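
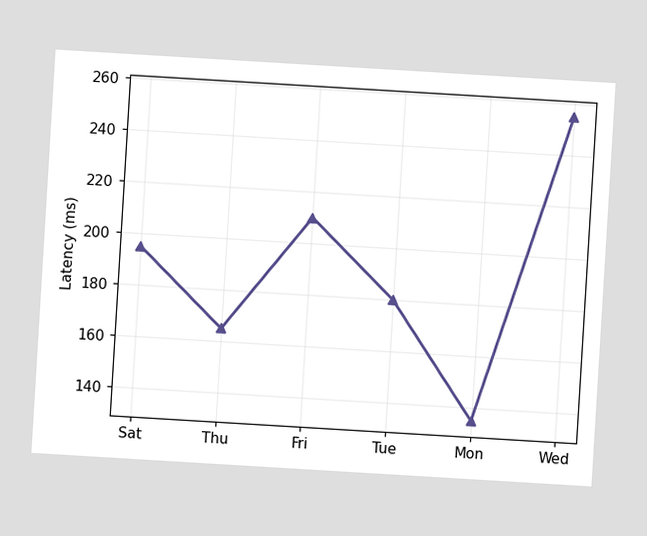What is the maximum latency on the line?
The chart is tilted about 3° clockwise. The highest point is at Wed, and reading across to the y-axis gives 255ms.

255ms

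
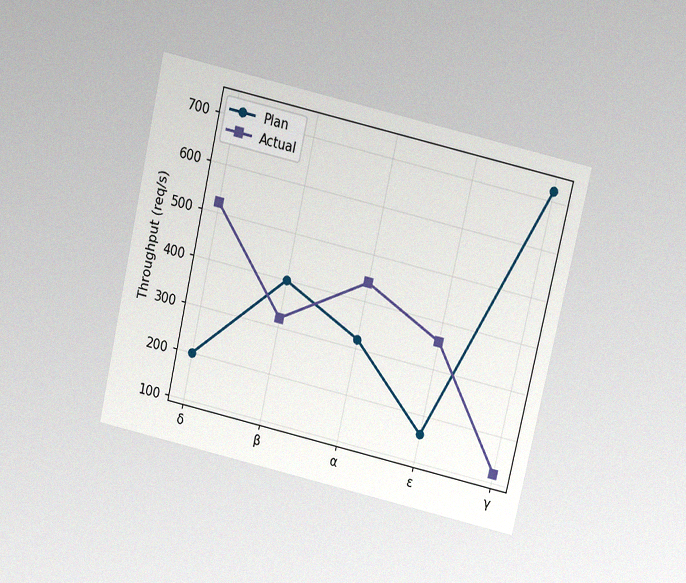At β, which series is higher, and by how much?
Plan, by 80req/s

The chart is tilted about 13° clockwise and viewed slightly from above, with some photo noise. At β, Plan sits above the other line by 80req/s.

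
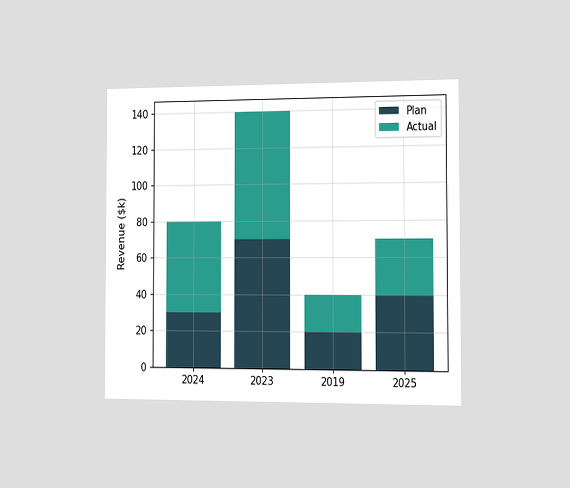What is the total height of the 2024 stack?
$80k

The chart is viewed slightly from the right. The 2024 stack's top reaches $80k on the y-axis.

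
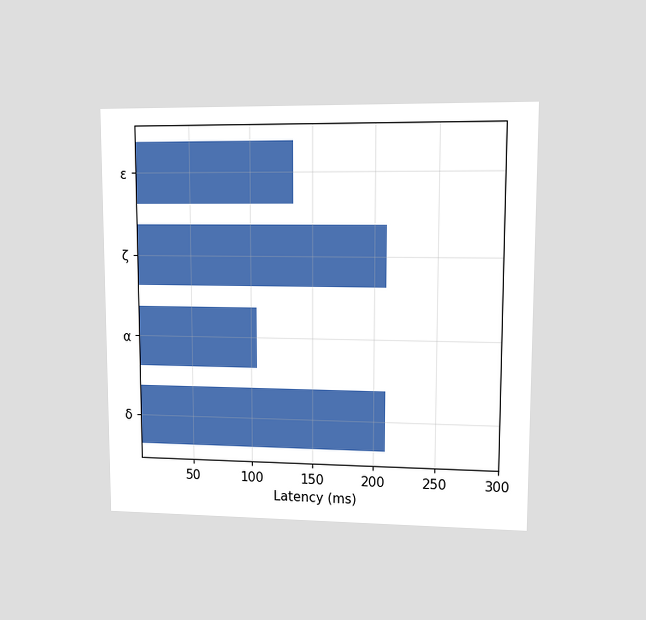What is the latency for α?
The chart is viewed at a slight angle. Reading along the chart's x-axis, the α bar reaches 105ms.

105ms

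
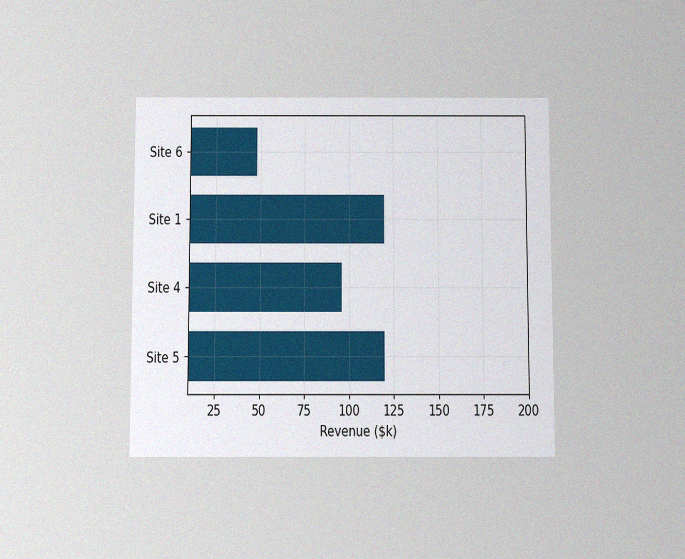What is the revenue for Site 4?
$96k

The chart is viewed slightly from below, with some photo noise. Reading along the chart's x-axis, the Site 4 bar reaches $96k.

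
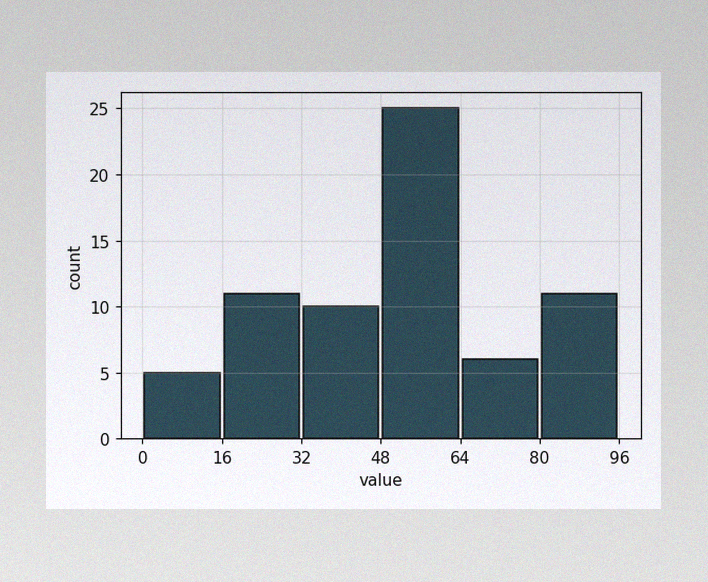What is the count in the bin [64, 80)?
6

The image has some photo noise and uneven lighting. The [64, 80) bin has height 6.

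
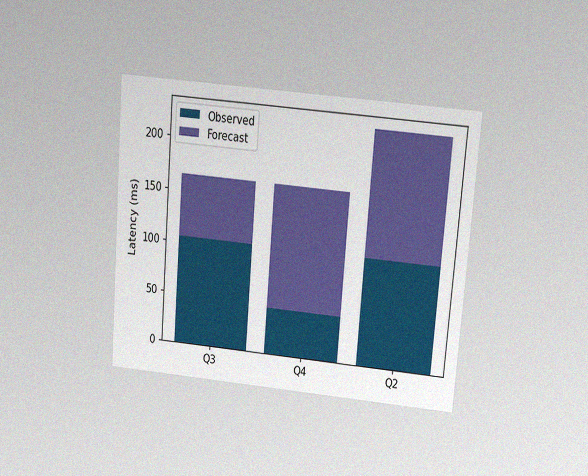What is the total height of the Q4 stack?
165ms

The chart is tilted about 5° clockwise and viewed slightly from above, with some photo noise. The Q4 stack's top reaches 165ms on the y-axis.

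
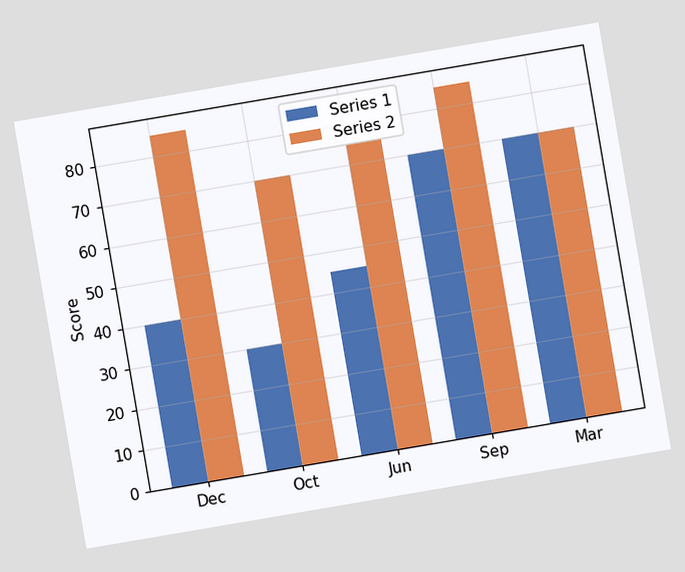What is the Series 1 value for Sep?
The chart is tilted about 10° counter-clockwise. The Series 1 bar at Sep reaches 70 on the y-axis.

70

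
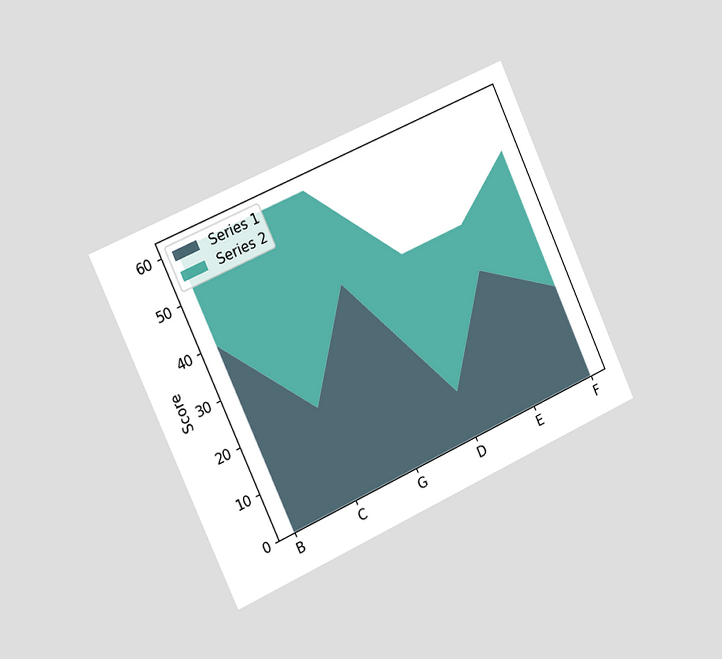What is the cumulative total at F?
The chart is tilted about 24° counter-clockwise and viewed slightly from the left. The stacked total at F reaches 50.

50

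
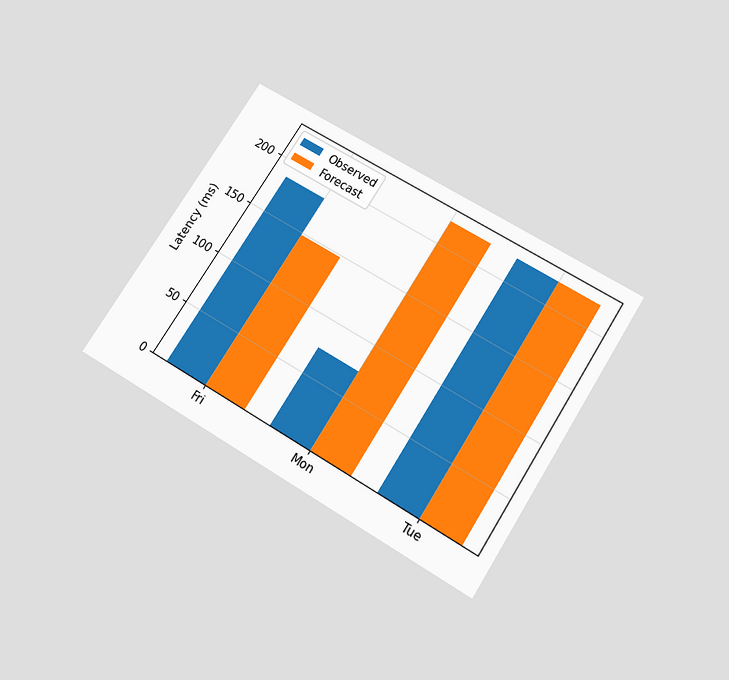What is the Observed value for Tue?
222ms

The chart is tilted about 33° clockwise and viewed slightly from below. The Observed bar at Tue reaches 222ms on the y-axis.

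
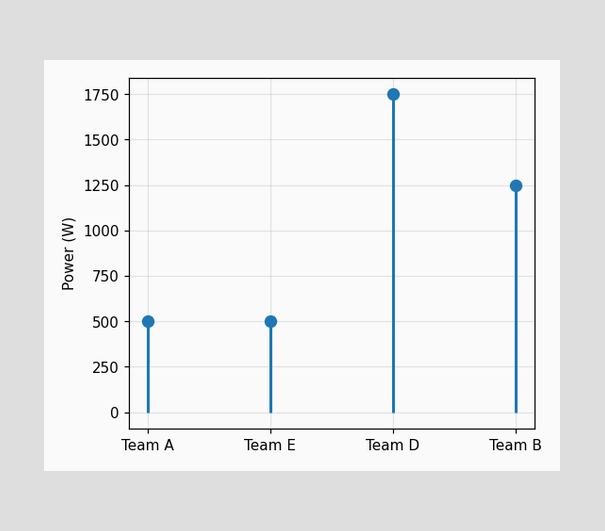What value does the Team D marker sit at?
1750W

The Team D marker sits at 1750W.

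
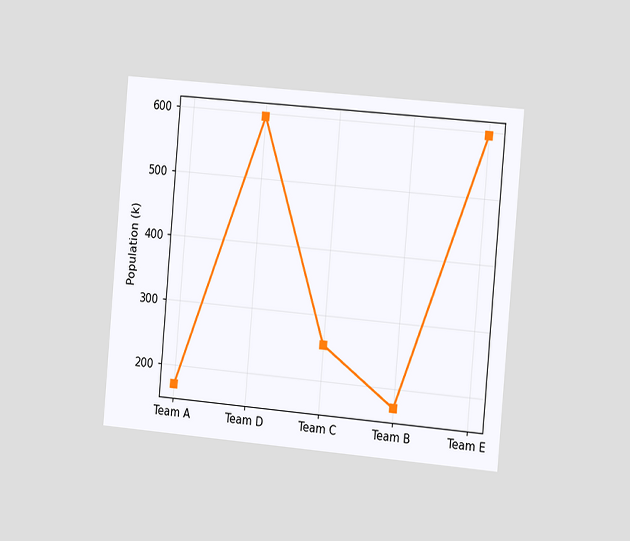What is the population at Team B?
170k

The chart is tilted about 5° clockwise and viewed slightly from the right. At Team B, the line is at 170k.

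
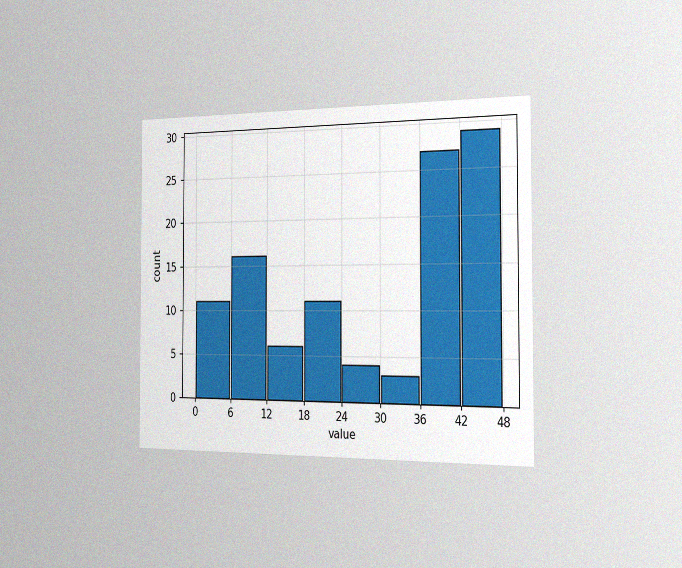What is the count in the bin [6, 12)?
16

The chart is viewed slightly from the right, with some photo noise. The [6, 12) bin has height 16.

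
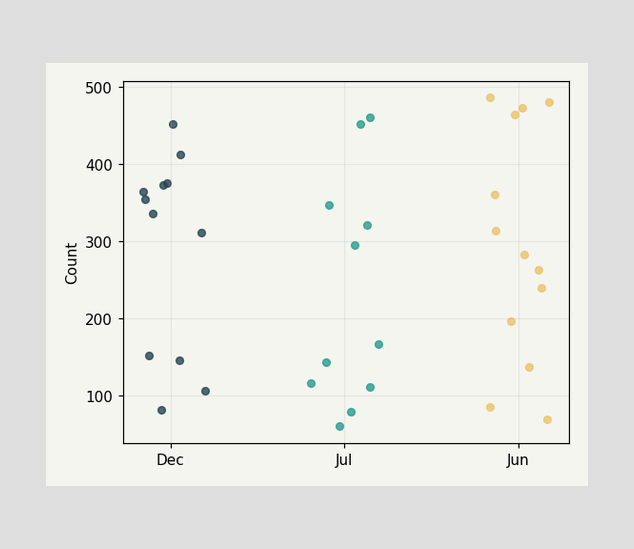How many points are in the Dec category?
12

Counting the markers in the Dec column gives 12.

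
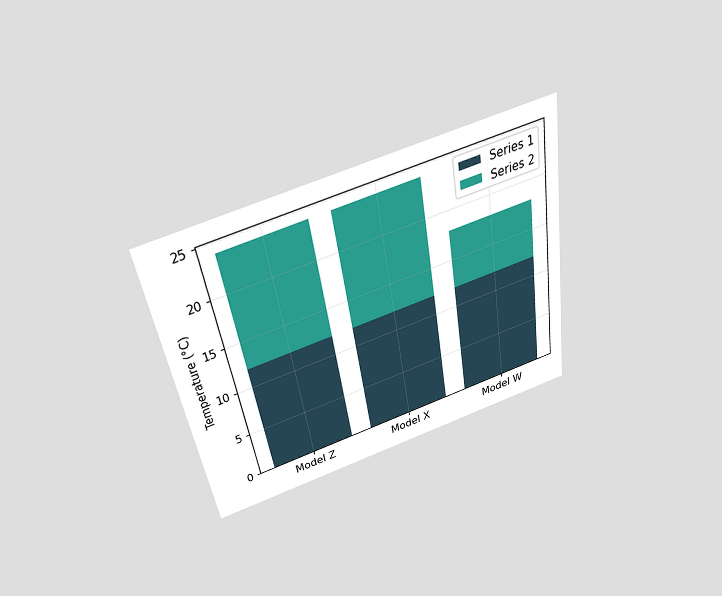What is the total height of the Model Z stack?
24°C

The chart is tilted about 9° counter-clockwise and viewed slightly from above. The Model Z stack's top reaches 24°C on the y-axis.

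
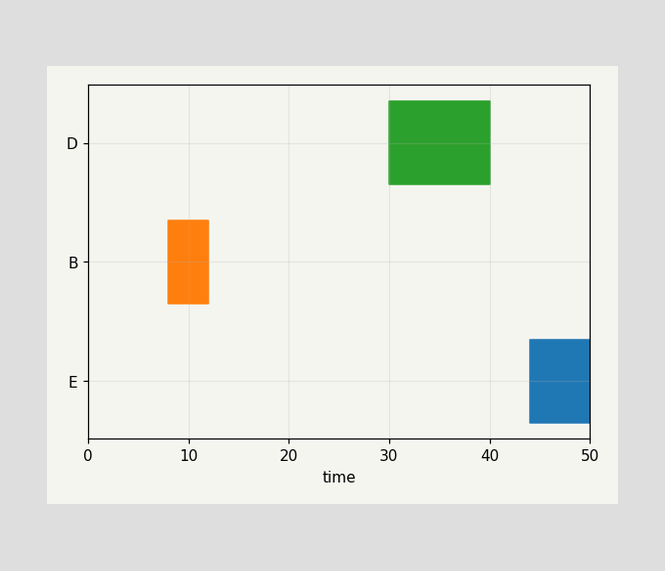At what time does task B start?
The B bar begins at t=8.

8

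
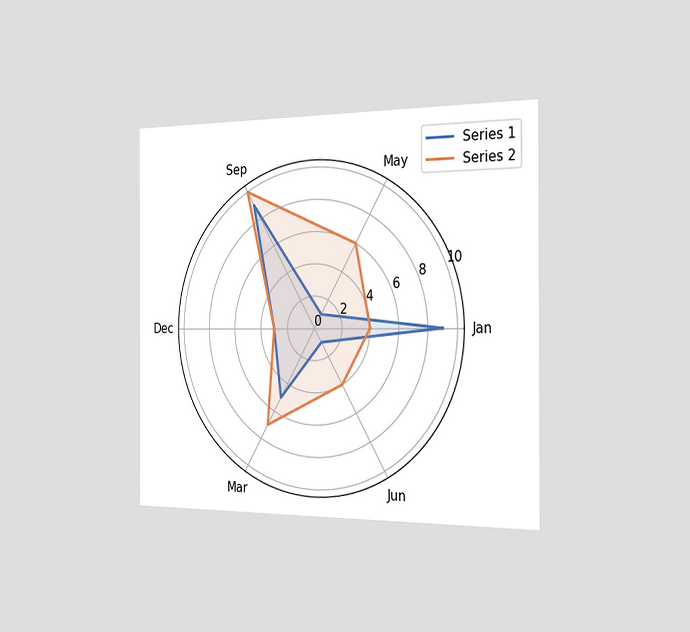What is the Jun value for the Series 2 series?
The chart is viewed slightly from the right. On the Jun axis, Series 2 reaches 4.

4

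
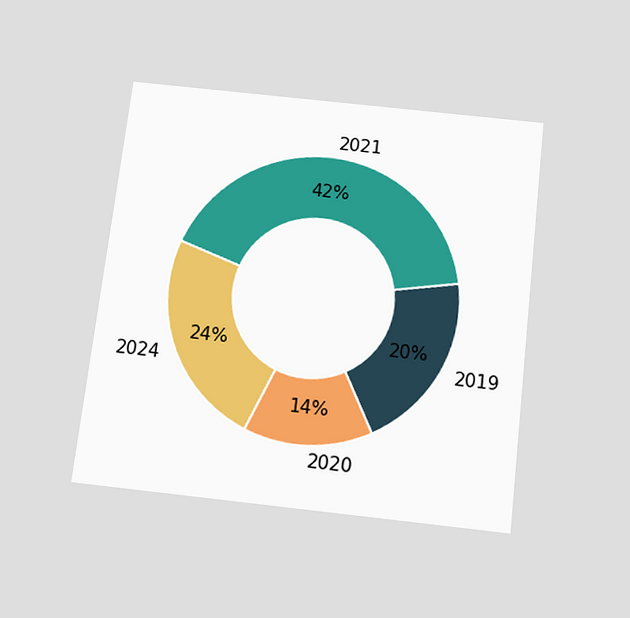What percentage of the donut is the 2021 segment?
The chart is tilted about 7° clockwise and viewed slightly from below. The 2021 segment takes up 42% of the ring.

42%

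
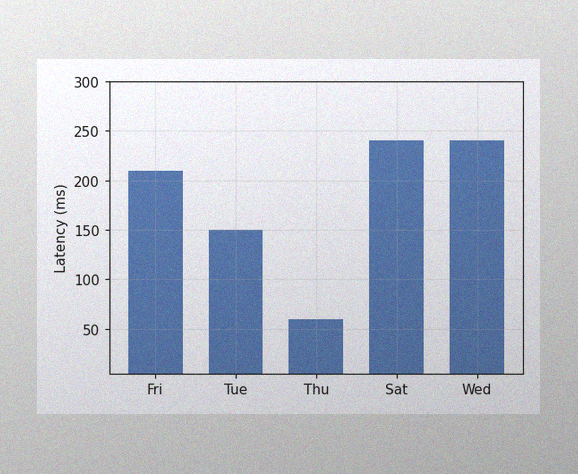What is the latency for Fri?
The image has some photo noise and uneven lighting. Reading along the chart's y-axis, the Fri bar reaches 210ms.

210ms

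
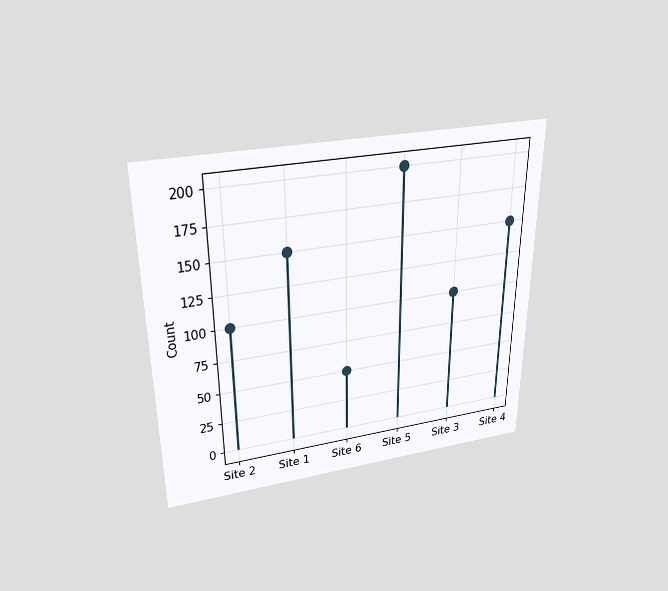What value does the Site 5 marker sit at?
200

The chart is viewed slightly from above. The Site 5 marker sits at 200.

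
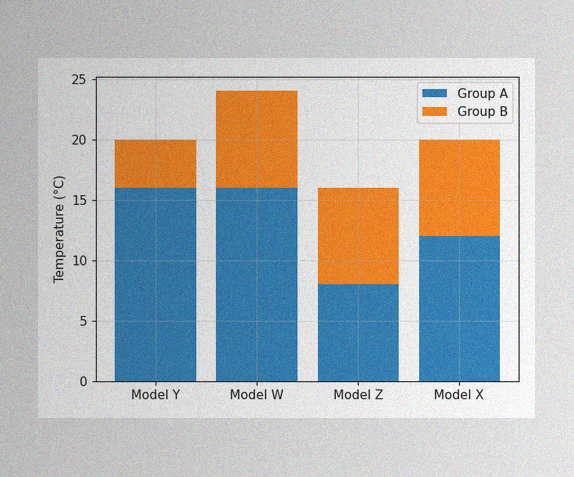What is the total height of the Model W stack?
24°C

The image has some photo noise and uneven lighting. The Model W stack's top reaches 24°C on the y-axis.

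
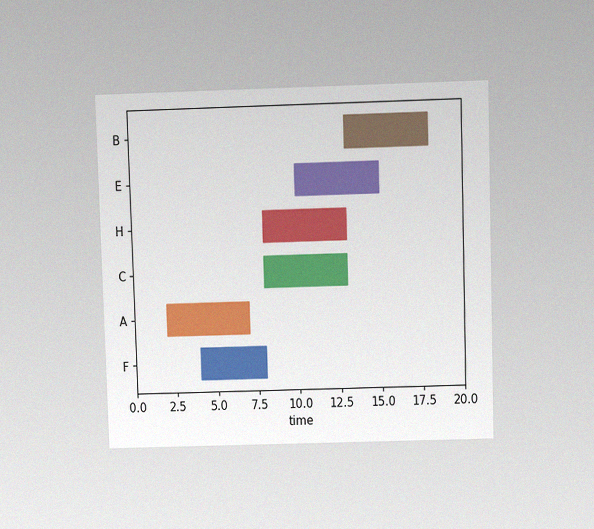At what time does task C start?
The chart is viewed slightly from above, with some photo noise. The C bar begins at t=8.

8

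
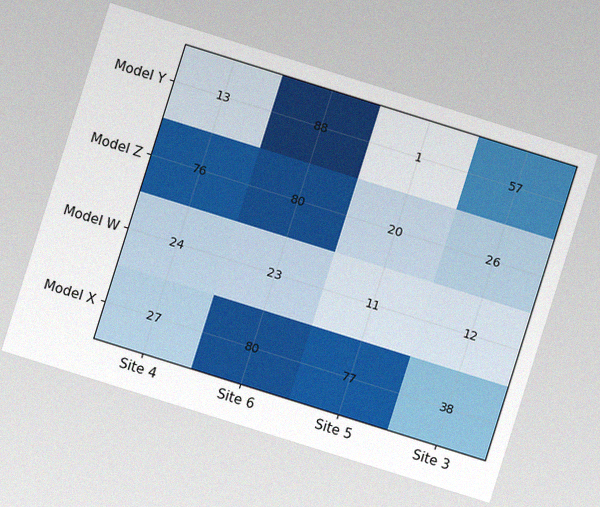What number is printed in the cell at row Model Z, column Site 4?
76

The chart is tilted about 17° clockwise, with some photo noise. The (Model Z, Site 4) cell reads 76.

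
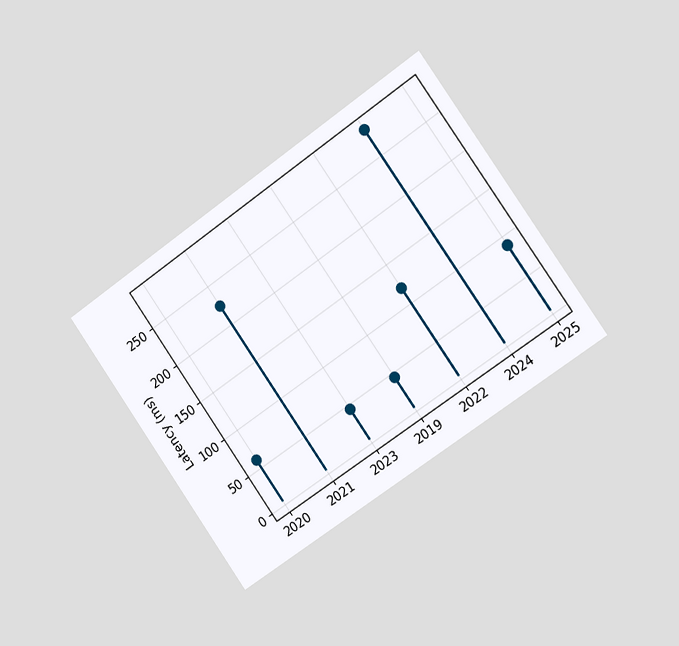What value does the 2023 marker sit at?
45ms

The chart is tilted about 35° counter-clockwise and viewed slightly from the right. The 2023 marker sits at 45ms.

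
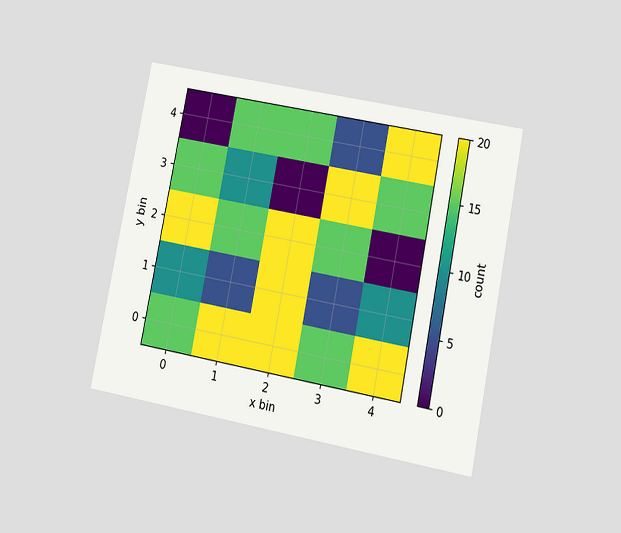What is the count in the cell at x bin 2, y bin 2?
20

The chart is tilted about 11° clockwise and viewed at a slight angle. Matching the cell (2, 2) against the colorbar gives 20.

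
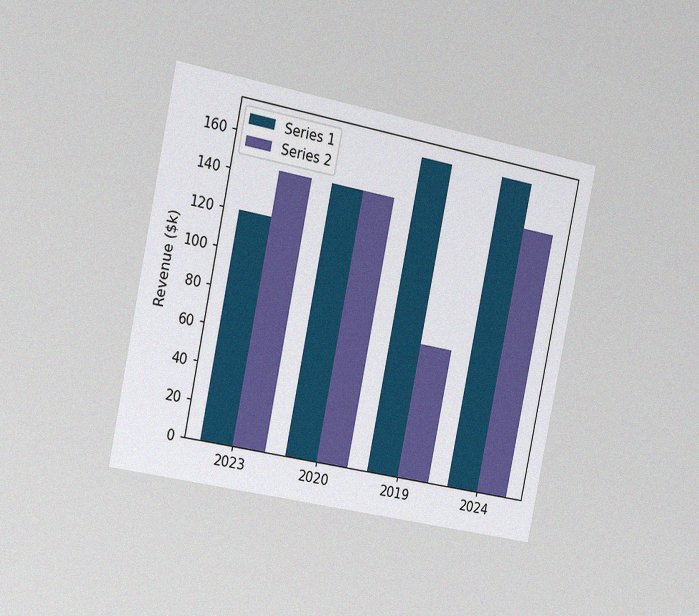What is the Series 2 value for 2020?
The chart is tilted about 11° clockwise and viewed slightly from the left, with some photo noise. The Series 2 bar at 2020 reaches $144k on the y-axis.

$144k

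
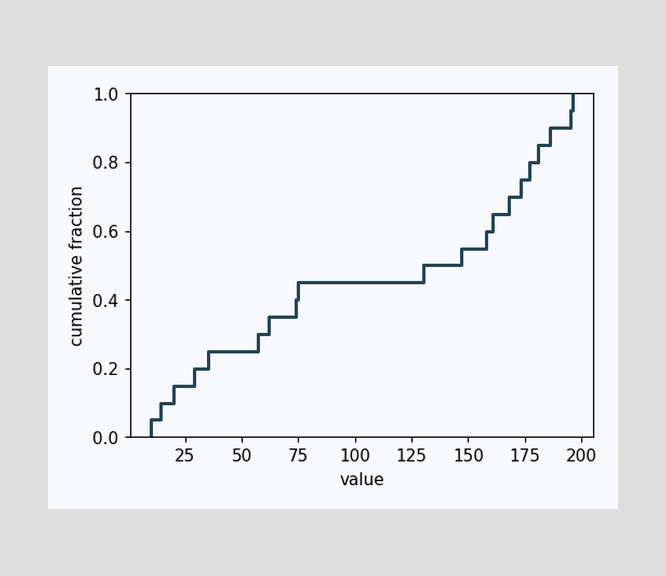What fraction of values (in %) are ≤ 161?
65%

At x=161 the ECDF step is at 65%.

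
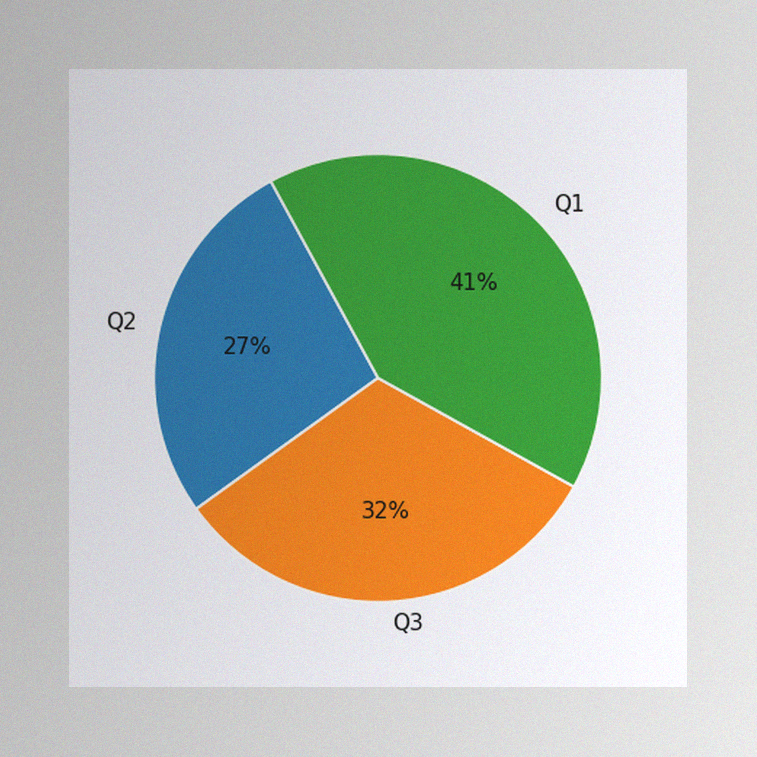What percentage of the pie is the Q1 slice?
The image has some photo noise and uneven lighting. The Q1 slice takes up 41% of the pie.

41%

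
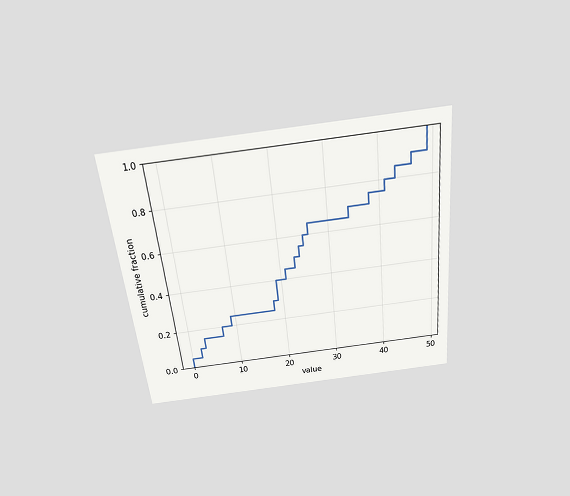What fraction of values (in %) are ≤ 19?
The chart is tilted about 6° counter-clockwise and viewed slightly from above. At x=19 the ECDF step is at 40%.

40%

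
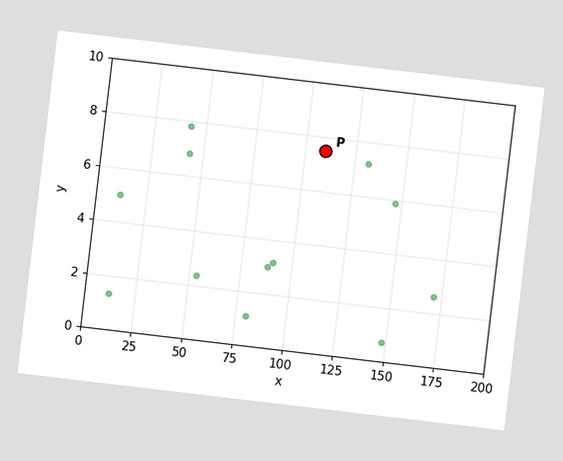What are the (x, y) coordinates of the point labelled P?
The chart is tilted about 7° clockwise. Following the gridlines from P to each axis, P sits at (110, 7.5).

(110, 7.5)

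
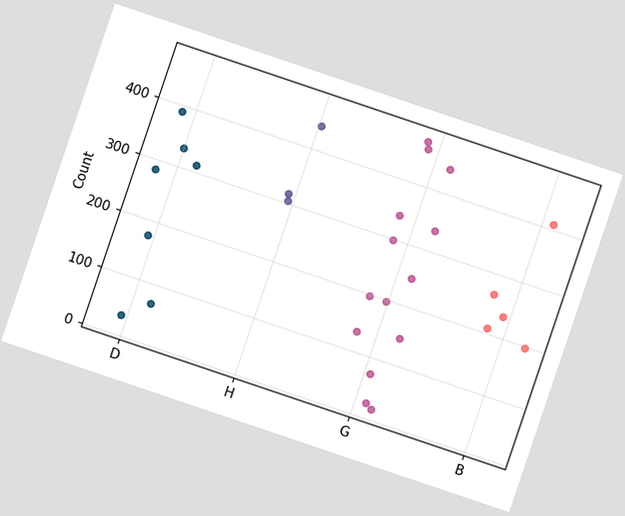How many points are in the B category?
The chart is tilted about 19° clockwise. Counting the markers in the B column gives 5.

5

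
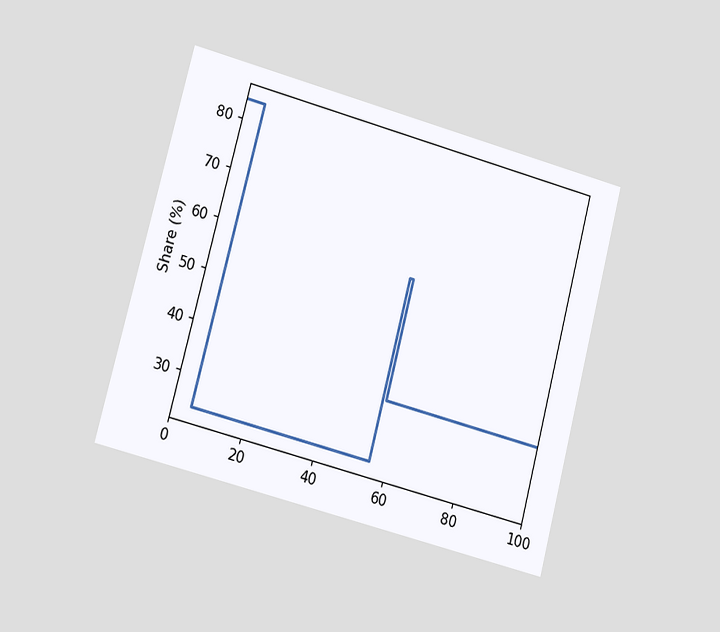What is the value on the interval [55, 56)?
The chart is tilted about 15° clockwise and viewed slightly from the left. On [55, 56) the step sits at 60%.

60%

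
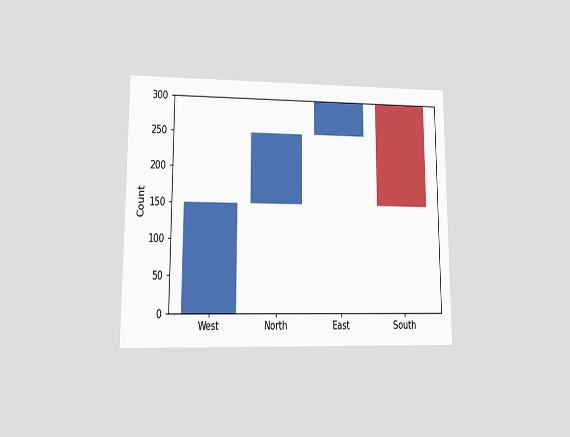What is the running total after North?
The chart is viewed at a slight angle. After North the running total reaches 250.

250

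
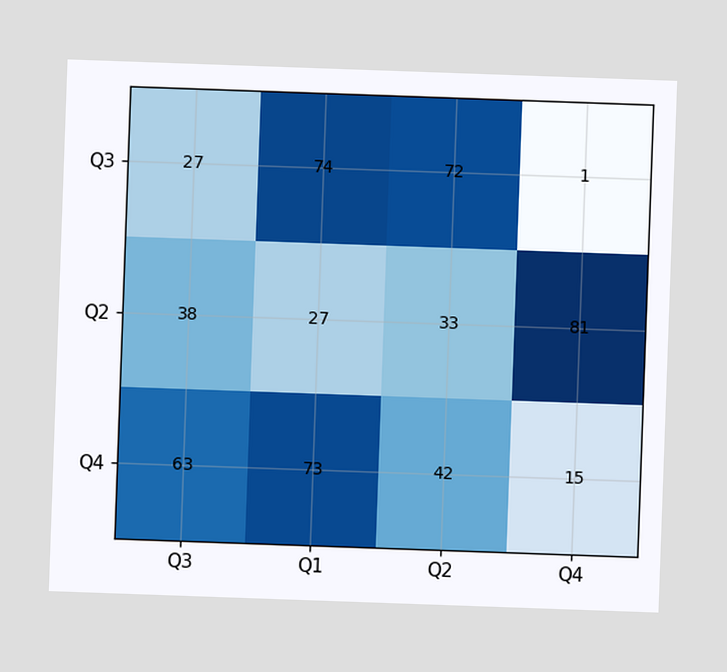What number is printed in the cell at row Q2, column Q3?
The chart is tilted about 2° clockwise. The (Q2, Q3) cell reads 38.

38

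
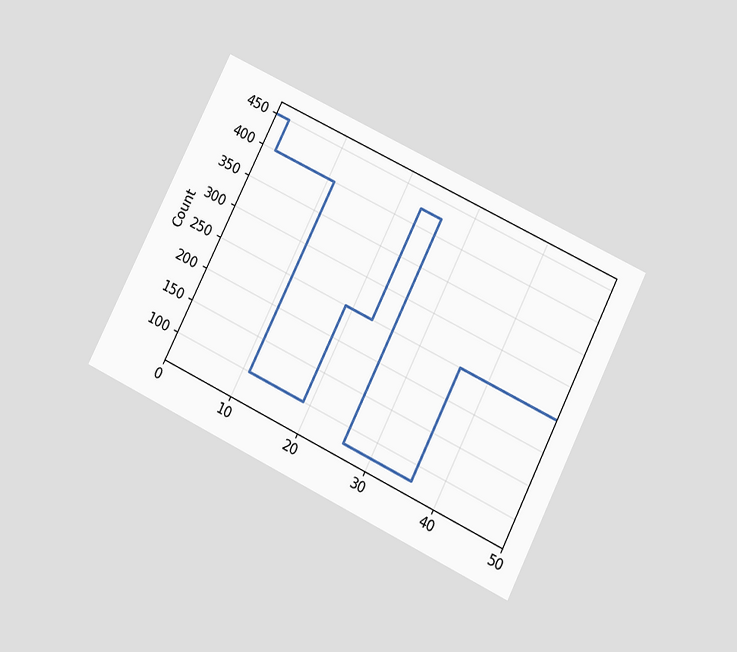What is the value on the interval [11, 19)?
The chart is tilted about 26° clockwise and viewed slightly from below. On [11, 19) the step sits at 100.

100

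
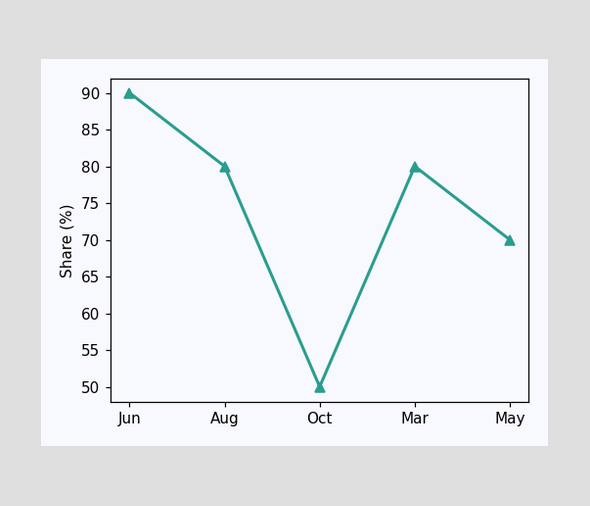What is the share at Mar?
At Mar, the line is at 80%.

80%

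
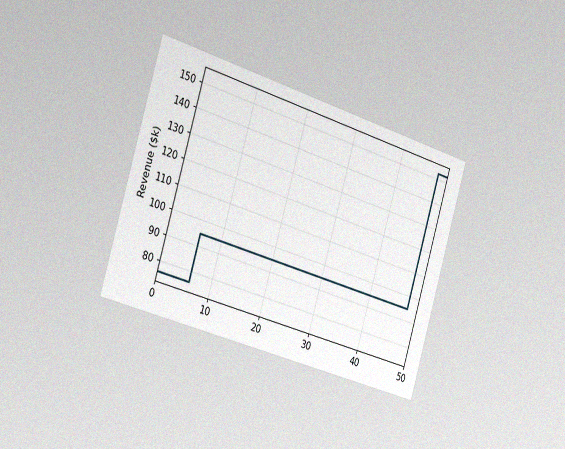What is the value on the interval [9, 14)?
$95k

The chart is tilted about 17° clockwise and viewed slightly from the left, with some photo noise. On [9, 14) the step sits at $95k.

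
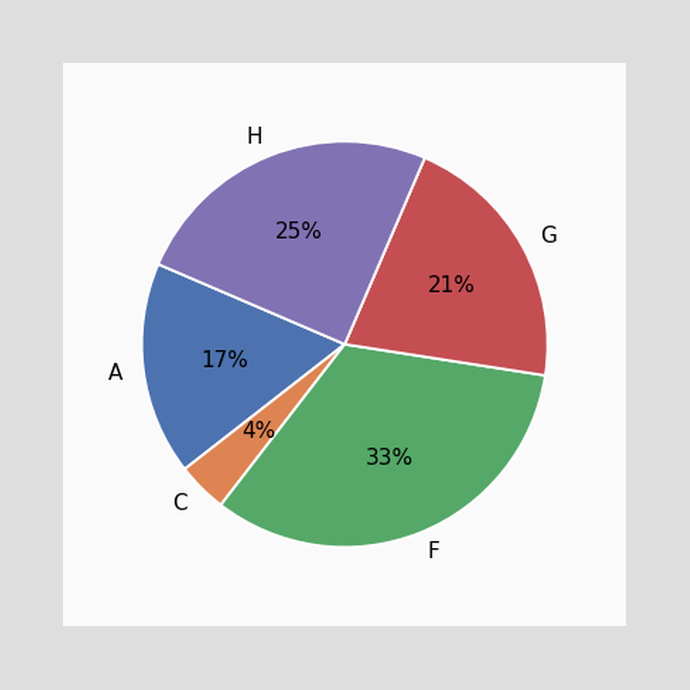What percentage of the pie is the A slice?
The A slice takes up 17% of the pie.

17%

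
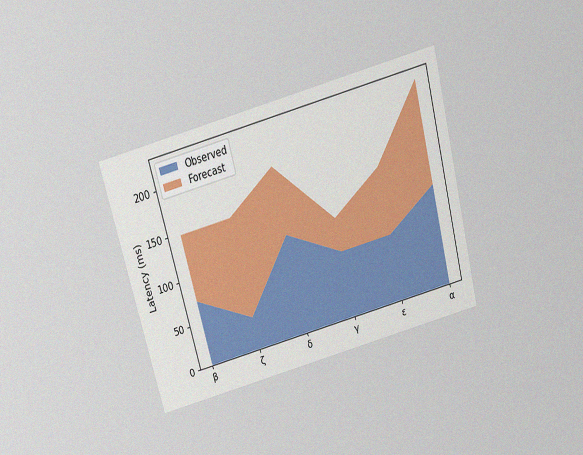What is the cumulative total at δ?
The chart is tilted about 15° counter-clockwise and viewed slightly from above, with some photo noise. The stacked total at δ reaches 185ms.

185ms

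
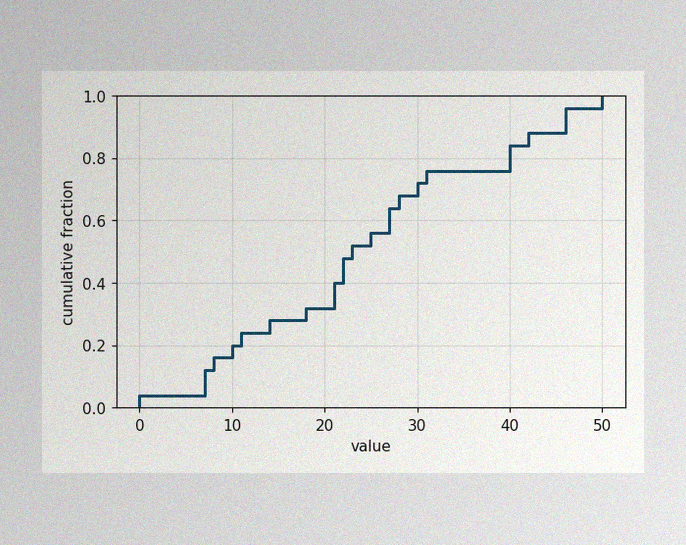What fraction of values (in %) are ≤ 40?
84%

The image has some photo noise and uneven lighting. At x=40 the ECDF step is at 84%.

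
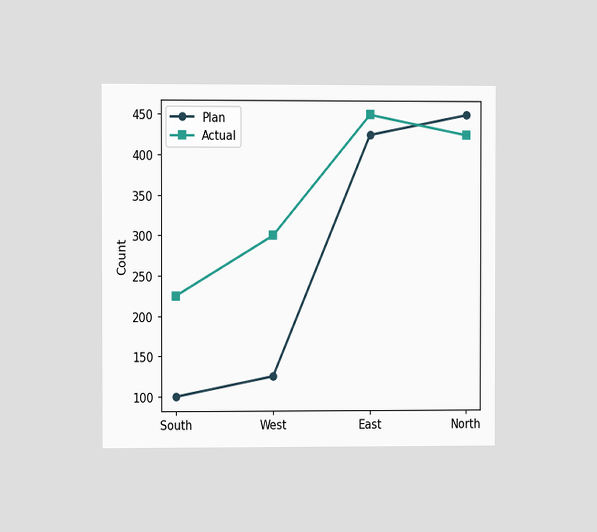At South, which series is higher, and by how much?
The chart is viewed at a slight angle. At South, Actual sits above the other line by 125.

Actual, by 125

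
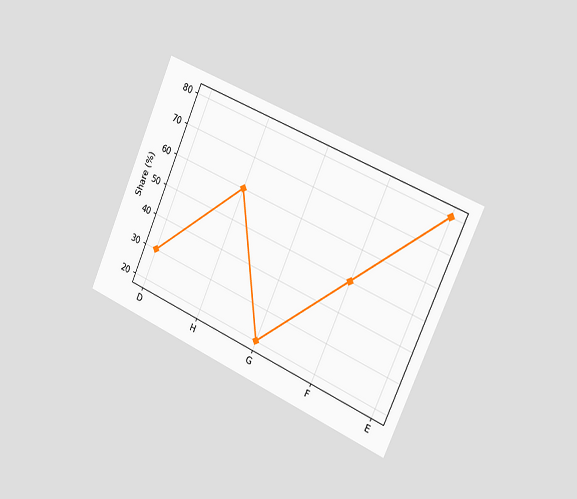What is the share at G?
20%

The chart is tilted about 24° clockwise and viewed slightly from the right. At G, the line is at 20%.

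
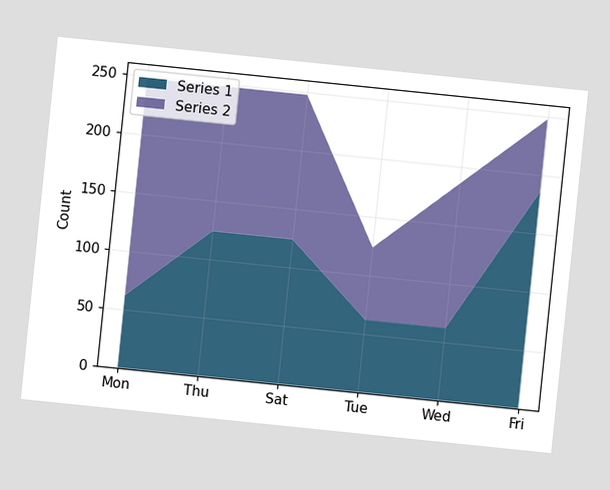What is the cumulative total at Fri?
248

The chart is tilted about 6° clockwise. The stacked total at Fri reaches 248.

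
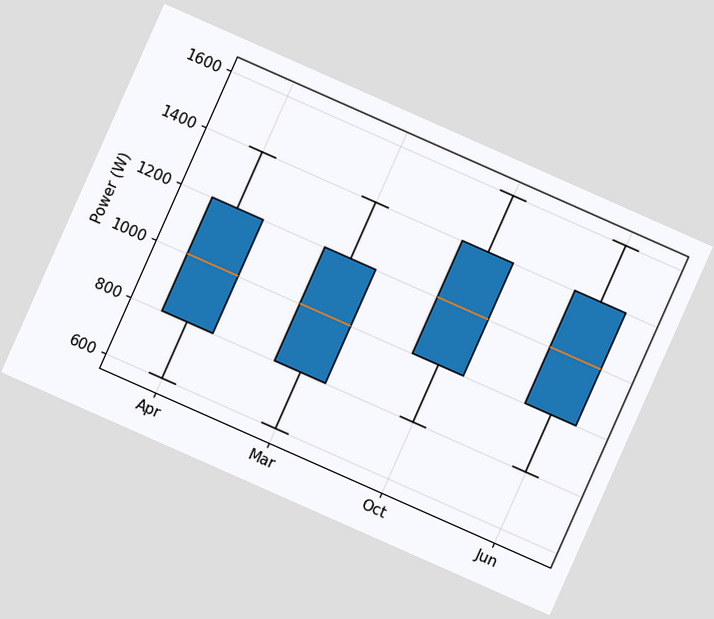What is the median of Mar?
The chart is tilted about 24° clockwise. The median line in the Mar box sits at 1000W.

1000W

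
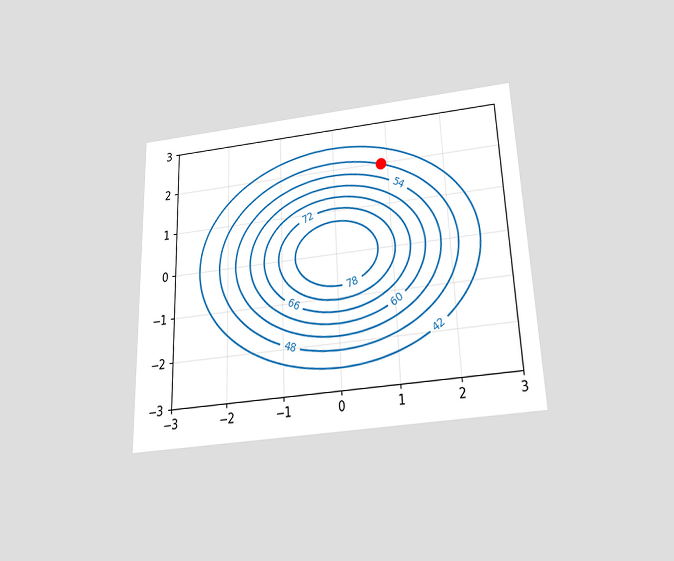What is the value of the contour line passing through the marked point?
The chart is tilted about 2° counter-clockwise and viewed slightly from below. The marked point sits on the contour labelled 48.

48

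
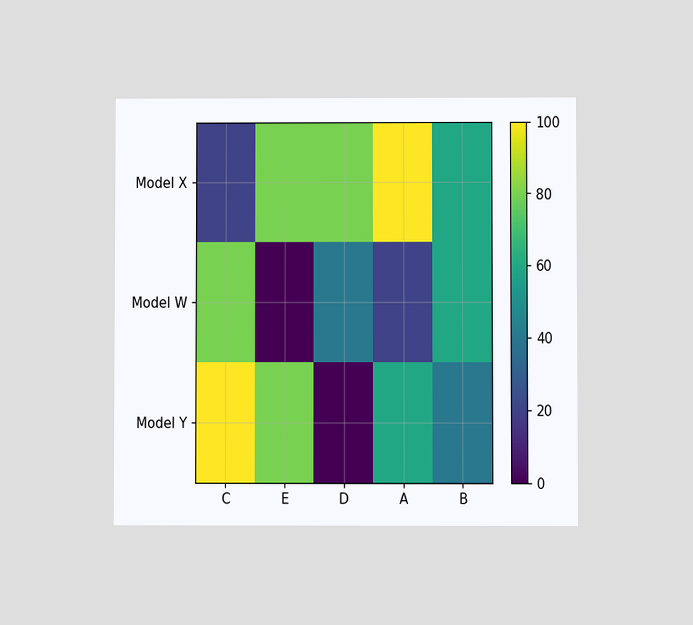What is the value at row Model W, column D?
40

The chart is viewed at a slight angle. Matching cell (Model W, D) against the colorbar gives 40.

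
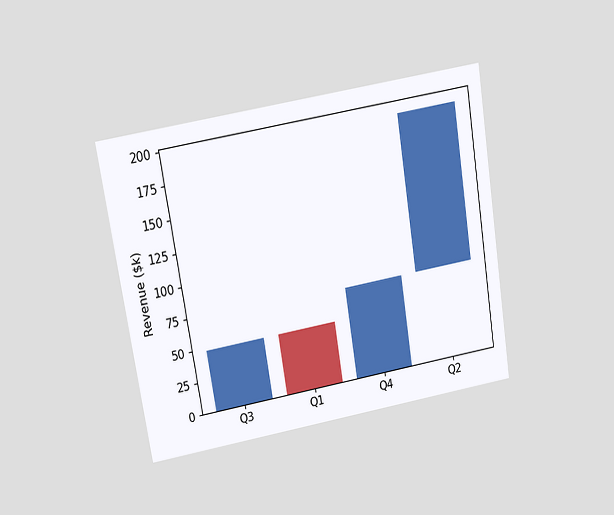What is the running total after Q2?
The chart is tilted about 9° counter-clockwise and viewed slightly from above. After Q2 the running total reaches $192k.

$192k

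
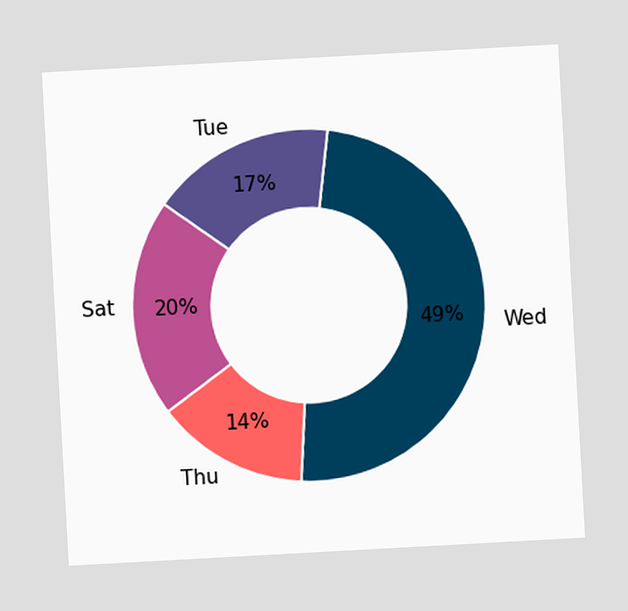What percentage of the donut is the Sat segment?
20%

The chart is tilted about 3° counter-clockwise. The Sat segment takes up 20% of the ring.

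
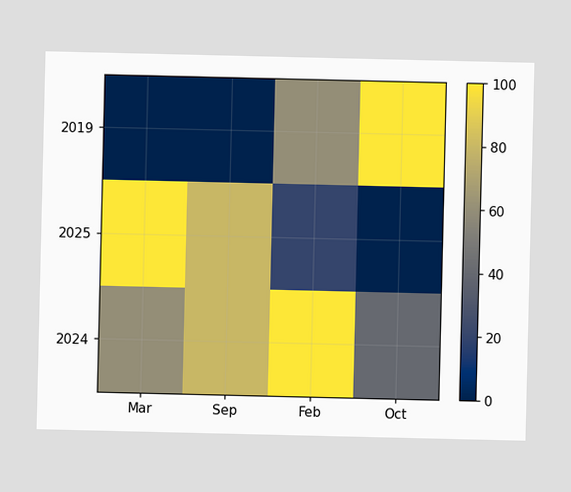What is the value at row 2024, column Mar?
60

Matching cell (2024, Mar) against the colorbar gives 60.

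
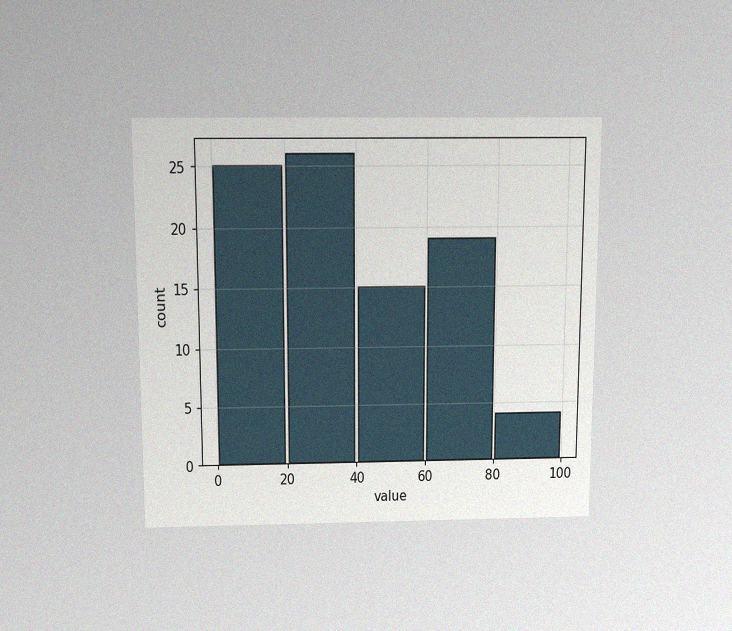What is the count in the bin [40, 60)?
The chart is viewed slightly from above, with some photo noise. The [40, 60) bin has height 15.

15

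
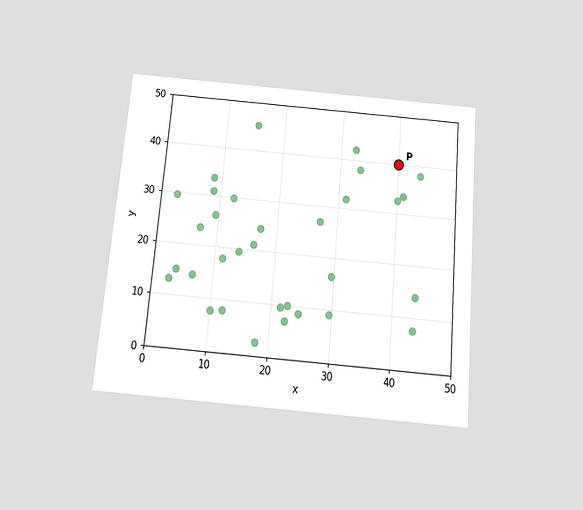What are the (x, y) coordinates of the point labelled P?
(40, 40)

The chart is tilted about 5° clockwise and viewed slightly from below. Following the gridlines from P to each axis, P sits at (40, 40).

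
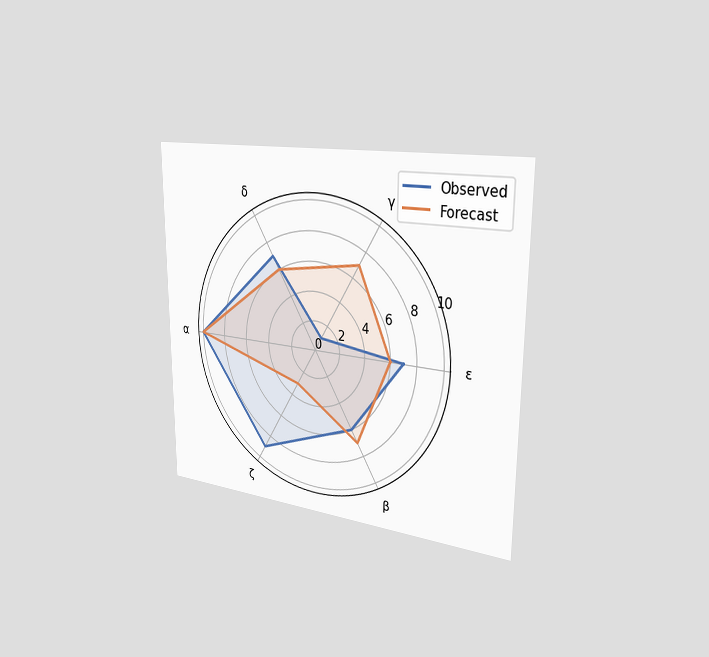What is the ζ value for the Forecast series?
3

The chart is viewed slightly from the right. On the ζ axis, Forecast reaches 3.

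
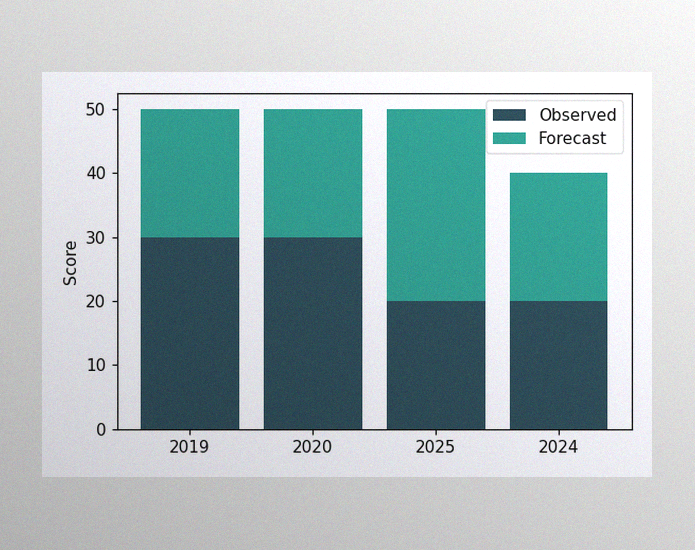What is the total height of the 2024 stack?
40

The image has some photo noise and uneven lighting. The 2024 stack's top reaches 40 on the y-axis.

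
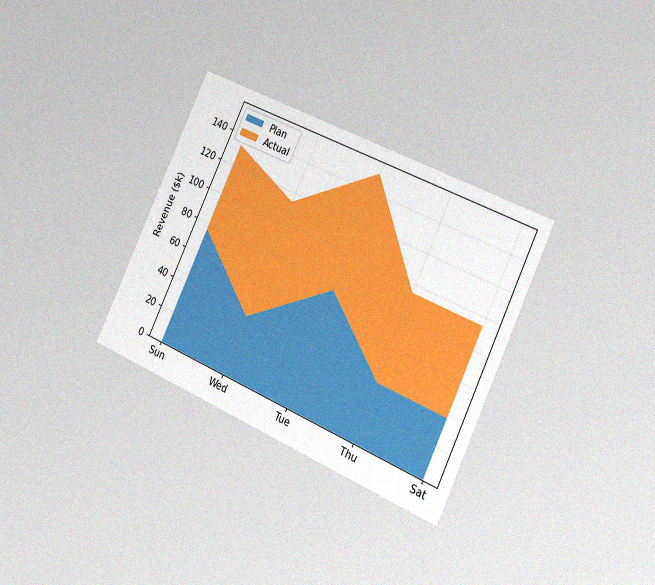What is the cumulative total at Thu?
$95k

The chart is tilted about 25° clockwise and viewed slightly from the right, with some photo noise. The stacked total at Thu reaches $95k.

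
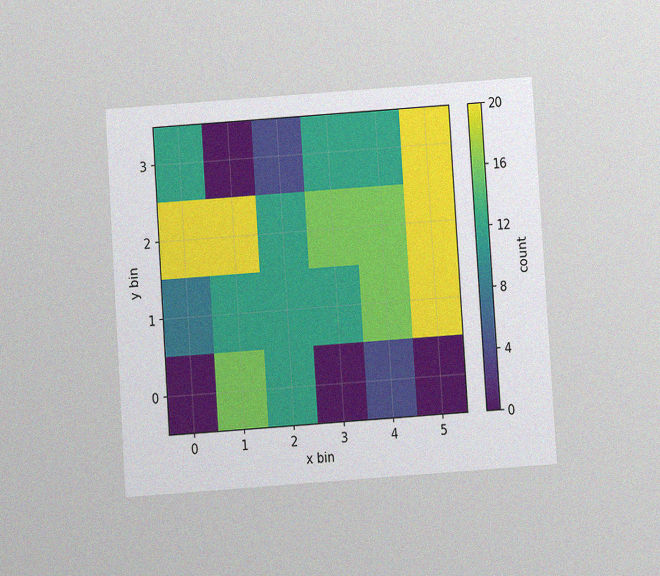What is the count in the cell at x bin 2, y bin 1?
12

The chart is tilted about 4° counter-clockwise and viewed at a slight angle, with some photo noise. Matching the cell (2, 1) against the colorbar gives 12.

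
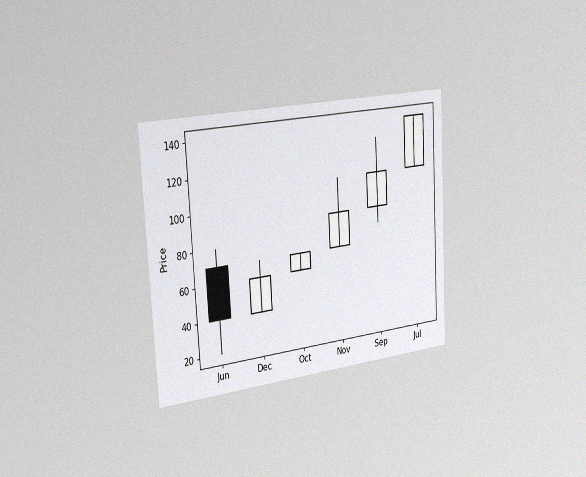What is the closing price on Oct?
The chart is tilted about 3° counter-clockwise and viewed slightly from the left, with some photo noise. The Oct candle closes at 70.

70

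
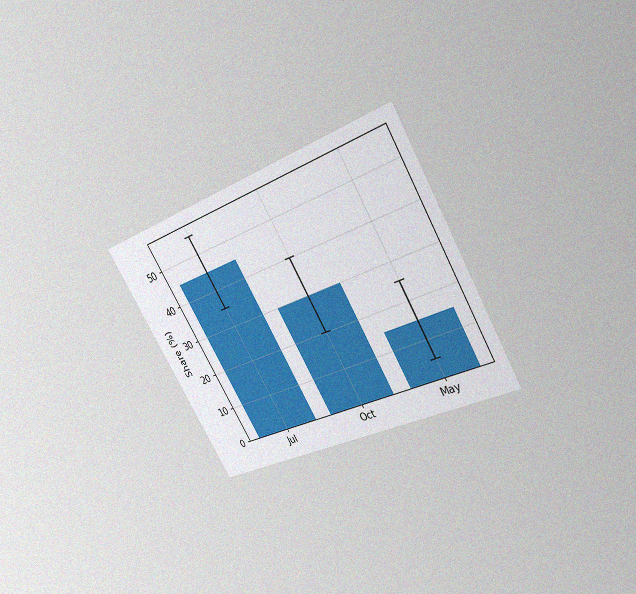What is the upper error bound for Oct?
40%

The chart is tilted about 30° counter-clockwise and viewed slightly from above, with some photo noise. The Oct bar's upper whisker reaches 40%.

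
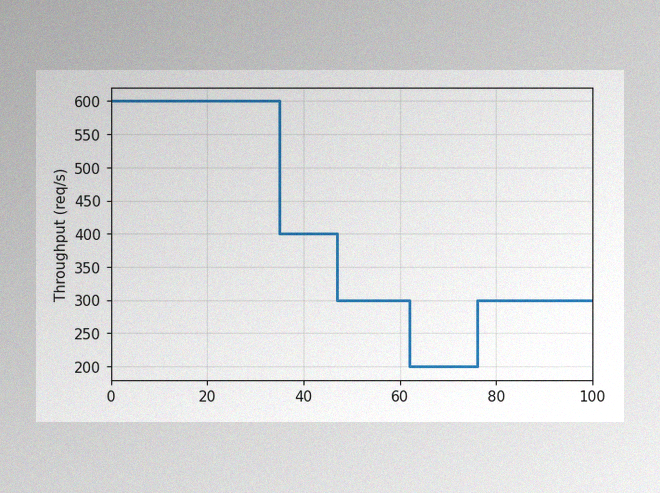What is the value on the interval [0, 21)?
600req/s

The image has some photo noise and uneven lighting. On [0, 21) the step sits at 600req/s.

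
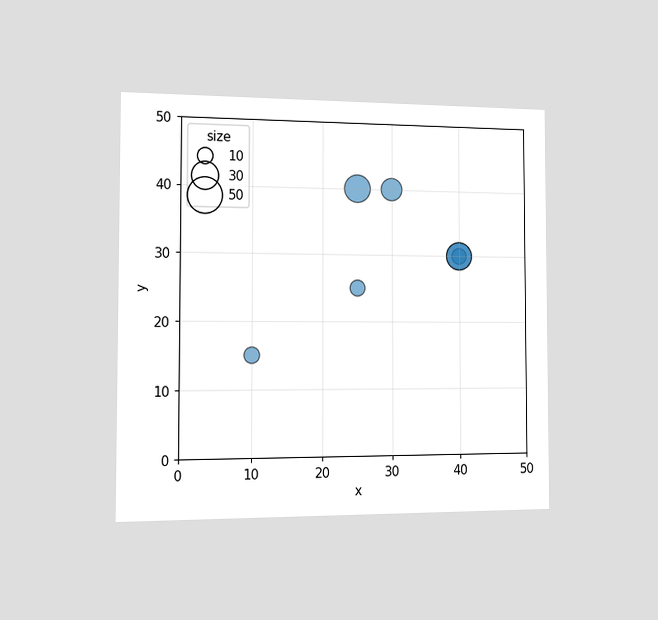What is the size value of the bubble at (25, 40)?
30

The chart is viewed slightly from the left. Matching the bubble at (25, 40) against the size legend gives 30.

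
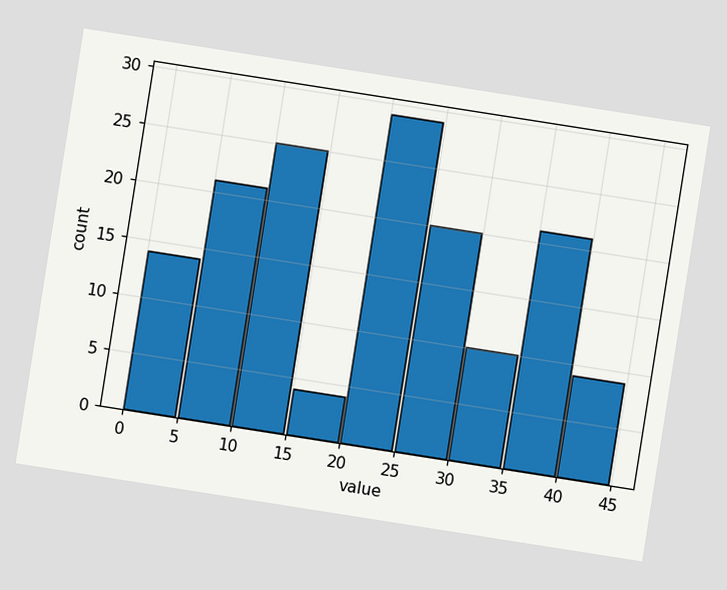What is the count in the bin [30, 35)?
The chart is tilted about 9° clockwise. The [30, 35) bin has height 10.

10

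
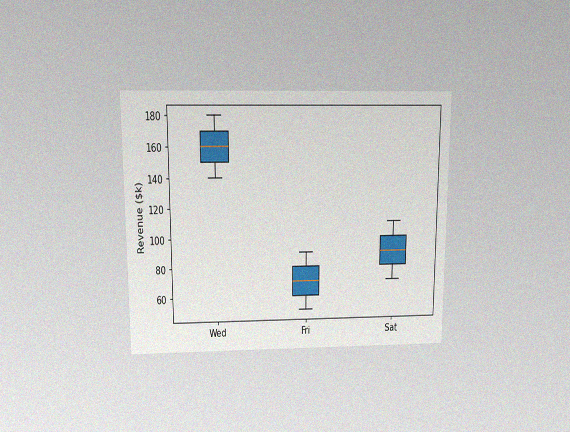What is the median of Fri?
The chart is viewed slightly from above, with some photo noise. The median line in the Fri box sits at $70k.

$70k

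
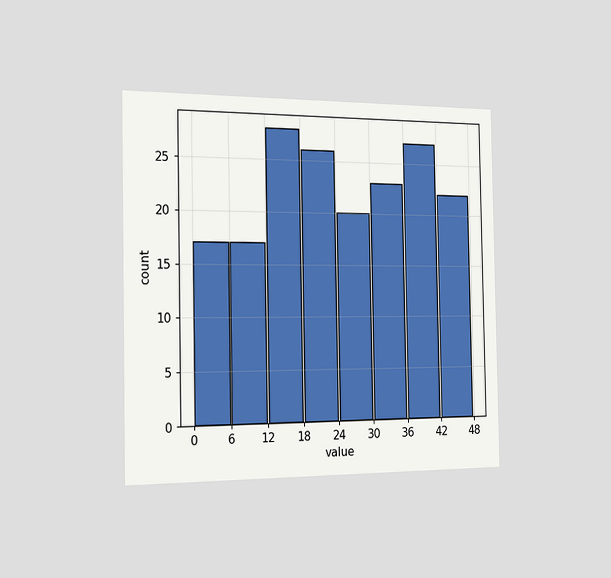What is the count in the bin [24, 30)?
The chart is viewed slightly from the left. The [24, 30) bin has height 20.

20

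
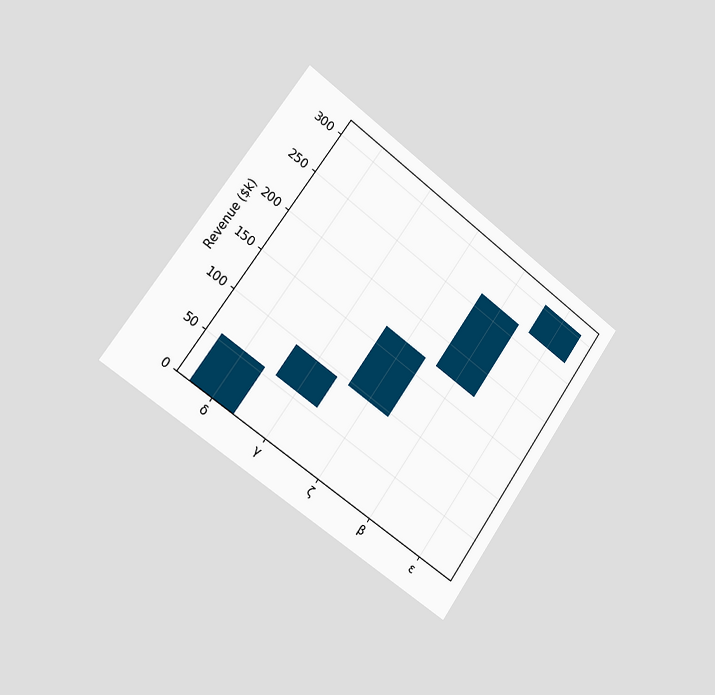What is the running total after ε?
The chart is tilted about 35° clockwise and viewed slightly from the left. After ε the running total reaches $304k.

$304k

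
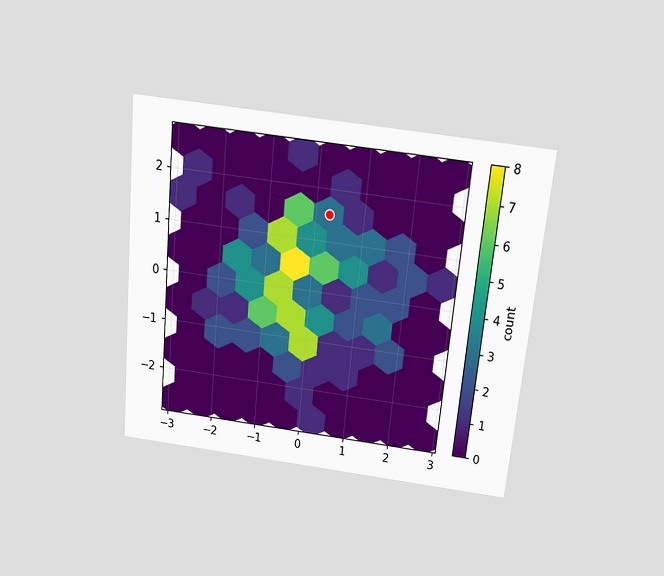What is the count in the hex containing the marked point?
The chart is tilted about 6° clockwise and viewed slightly from above. The marked hex reads 3 on the colorbar.

3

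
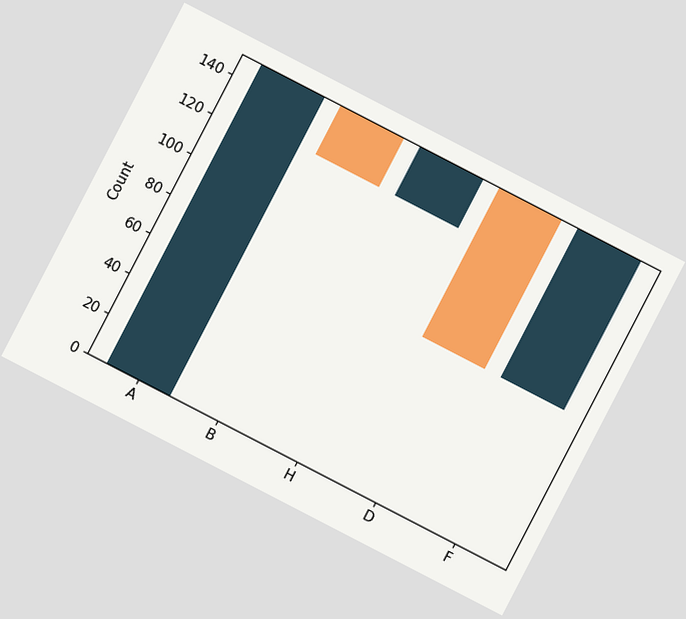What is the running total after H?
150

The chart is tilted about 27° clockwise. After H the running total reaches 150.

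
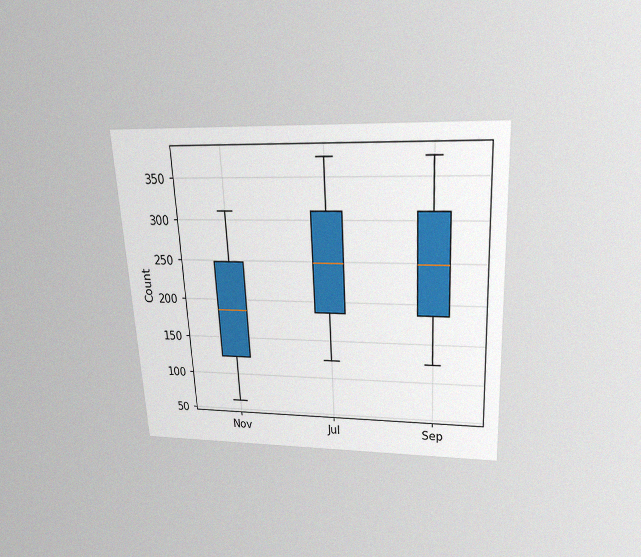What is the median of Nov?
186

The chart is tilted about 3° counter-clockwise and viewed slightly from above, with some photo noise. The median line in the Nov box sits at 186.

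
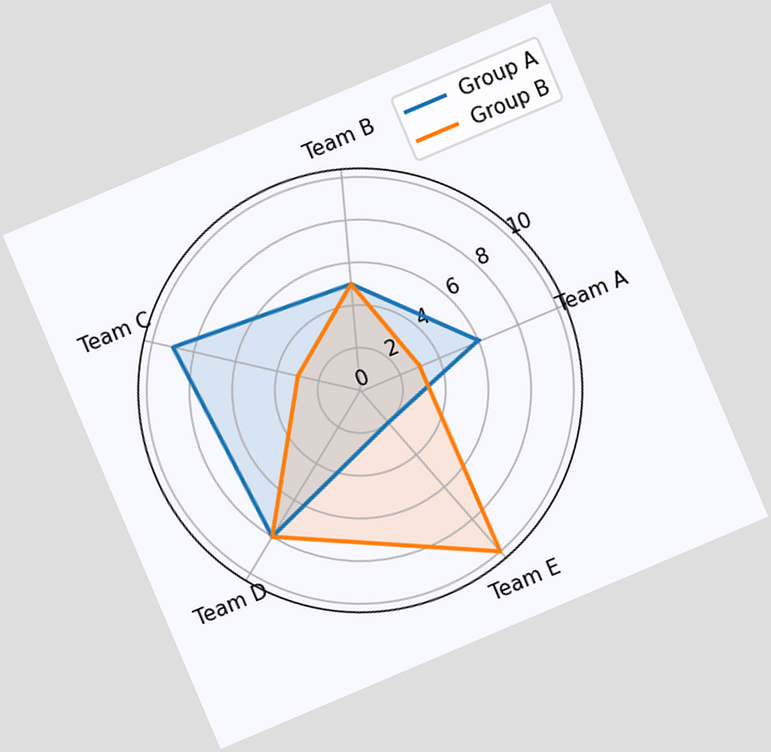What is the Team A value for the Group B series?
3

The chart is tilted about 23° counter-clockwise. On the Team A axis, Group B reaches 3.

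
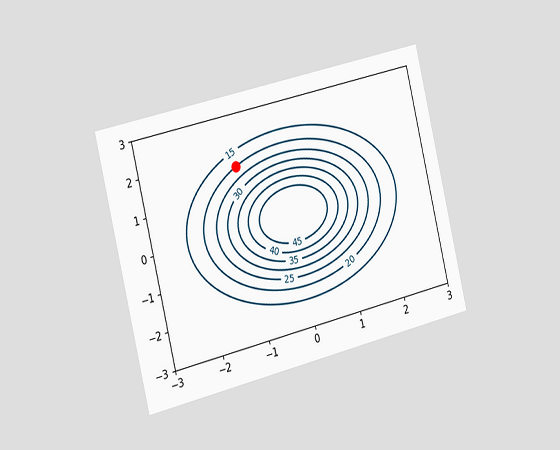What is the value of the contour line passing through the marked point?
The chart is tilted about 14° counter-clockwise and viewed slightly from the left. The marked point sits on the contour labelled 20.

20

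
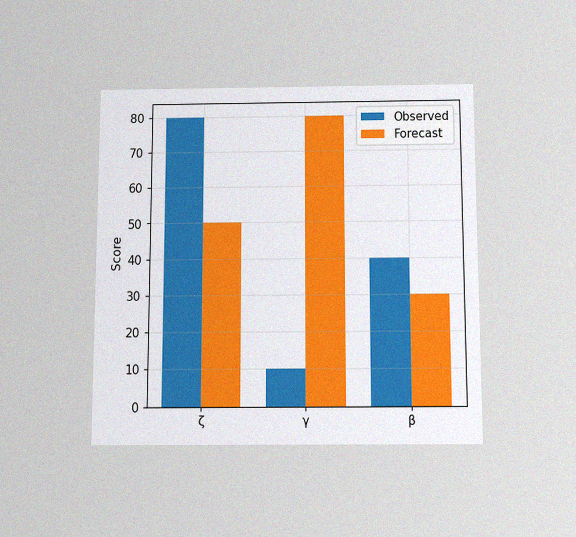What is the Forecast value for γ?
The chart is viewed slightly from below, with some photo noise. The Forecast bar at γ reaches 80 on the y-axis.

80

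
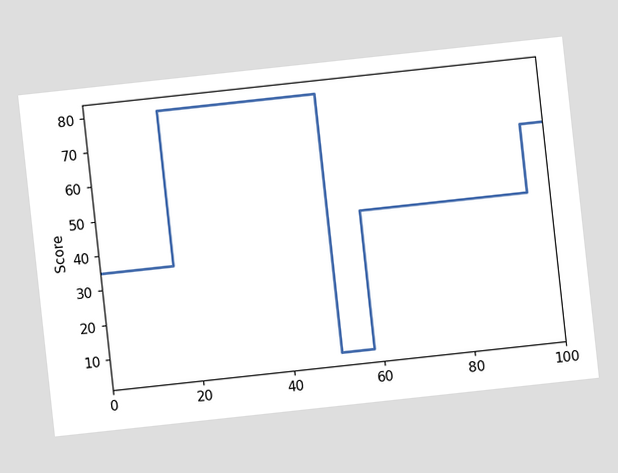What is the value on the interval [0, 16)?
35

The chart is tilted about 6° counter-clockwise. On [0, 16) the step sits at 35.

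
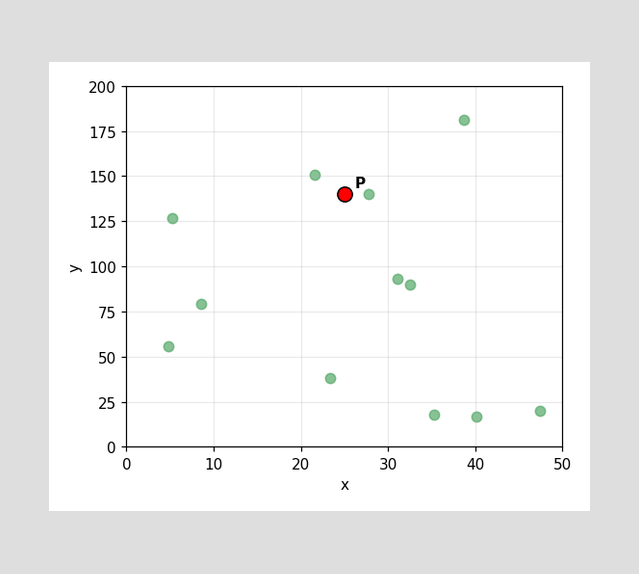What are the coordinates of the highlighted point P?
(25, 140)

Following the gridlines from P to each axis, P sits at (25, 140).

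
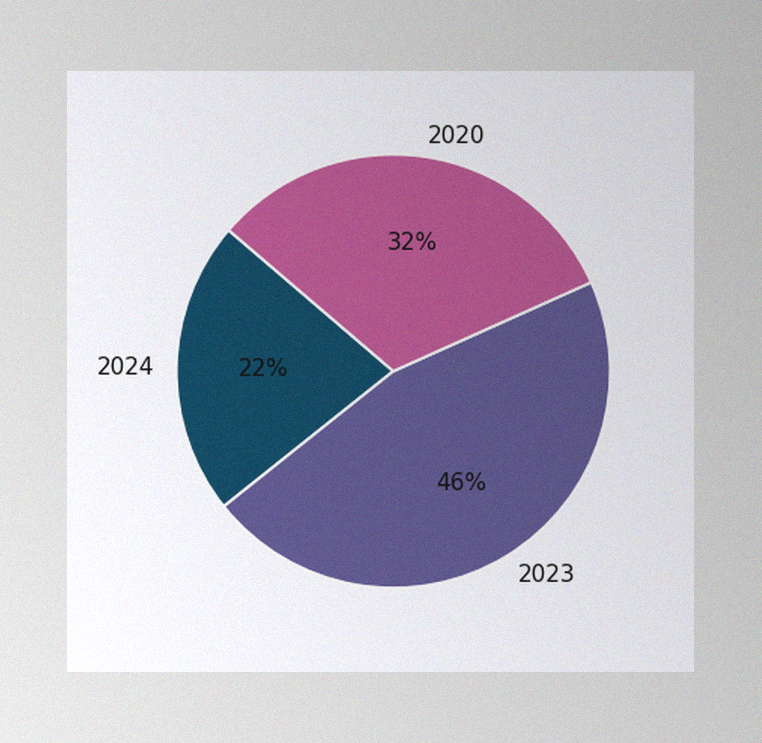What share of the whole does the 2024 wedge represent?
22%

The image has some photo noise and uneven lighting. The 2024 slice takes up 22% of the pie.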